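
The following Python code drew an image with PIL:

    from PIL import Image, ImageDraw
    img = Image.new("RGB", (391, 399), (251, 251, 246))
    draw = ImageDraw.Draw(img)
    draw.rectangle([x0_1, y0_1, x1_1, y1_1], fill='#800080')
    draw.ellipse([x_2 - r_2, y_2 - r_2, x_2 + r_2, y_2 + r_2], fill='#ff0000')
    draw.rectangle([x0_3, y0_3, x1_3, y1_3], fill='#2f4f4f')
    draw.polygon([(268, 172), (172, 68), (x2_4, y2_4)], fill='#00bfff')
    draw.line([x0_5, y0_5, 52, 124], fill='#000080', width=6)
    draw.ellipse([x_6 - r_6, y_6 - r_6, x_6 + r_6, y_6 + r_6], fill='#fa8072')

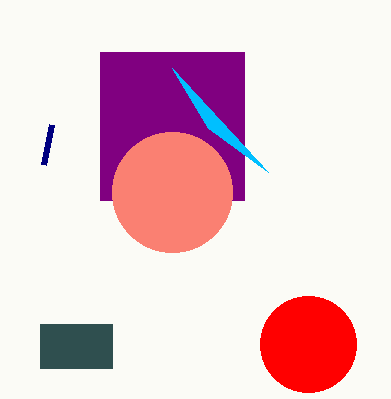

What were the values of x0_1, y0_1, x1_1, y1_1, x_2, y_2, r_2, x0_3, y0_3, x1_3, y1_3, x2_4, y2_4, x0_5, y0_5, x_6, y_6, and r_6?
x0_1 = 100
y0_1 = 52
x1_1 = 244
y1_1 = 200
x_2 = 308
y_2 = 344
r_2 = 48
x0_3 = 40
y0_3 = 324
x1_3 = 112
y1_3 = 368
x2_4 = 208
y2_4 = 128
x0_5 = 44
y0_5 = 164
x_6 = 172
y_6 = 192
r_6 = 60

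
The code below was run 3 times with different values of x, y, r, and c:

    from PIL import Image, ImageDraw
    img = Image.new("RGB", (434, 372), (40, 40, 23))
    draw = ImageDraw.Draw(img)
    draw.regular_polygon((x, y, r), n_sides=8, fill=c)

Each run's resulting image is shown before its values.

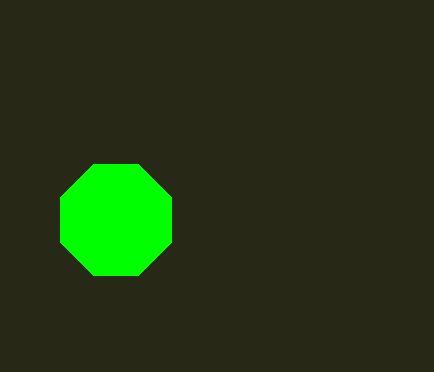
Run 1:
x = 116, y = 220, r = 60, c = 'lime'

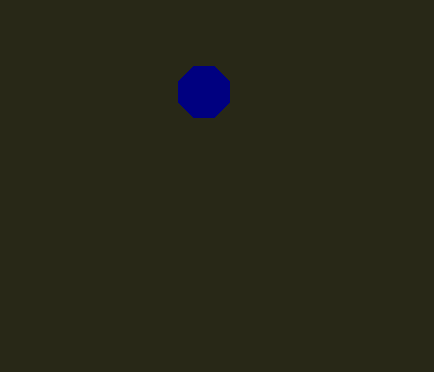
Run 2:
x = 204; y = 92; r = 28; c = 'navy'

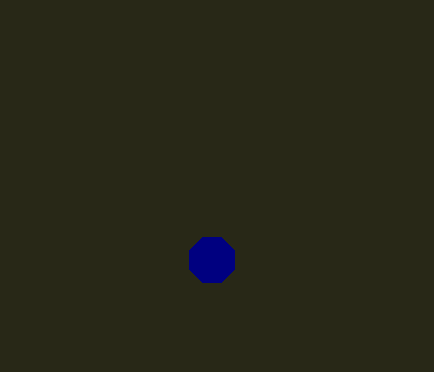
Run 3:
x = 212
y = 260
r = 24
c = 'navy'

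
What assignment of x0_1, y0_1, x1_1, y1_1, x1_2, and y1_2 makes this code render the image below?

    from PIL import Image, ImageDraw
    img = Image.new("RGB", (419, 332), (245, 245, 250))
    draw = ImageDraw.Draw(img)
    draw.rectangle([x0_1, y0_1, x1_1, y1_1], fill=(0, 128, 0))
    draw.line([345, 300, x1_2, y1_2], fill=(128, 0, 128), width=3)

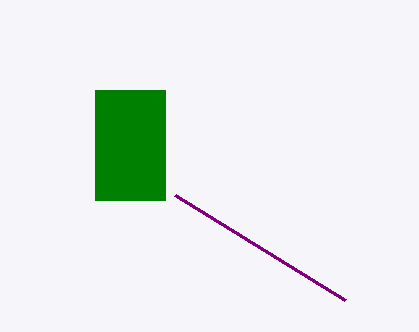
x0_1 = 95; y0_1 = 90; x1_1 = 165; y1_1 = 200; x1_2 = 175; y1_2 = 195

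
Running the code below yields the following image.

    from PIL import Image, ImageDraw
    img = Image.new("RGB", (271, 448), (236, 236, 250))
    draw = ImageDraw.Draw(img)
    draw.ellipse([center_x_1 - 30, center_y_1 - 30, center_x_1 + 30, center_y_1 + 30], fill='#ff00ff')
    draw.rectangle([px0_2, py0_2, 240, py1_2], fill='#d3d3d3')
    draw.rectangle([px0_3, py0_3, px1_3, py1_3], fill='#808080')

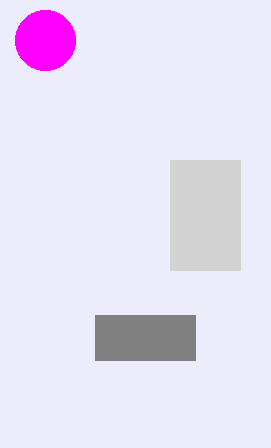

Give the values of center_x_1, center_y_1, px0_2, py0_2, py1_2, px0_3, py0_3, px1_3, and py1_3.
center_x_1 = 45; center_y_1 = 40; px0_2 = 170; py0_2 = 160; py1_2 = 270; px0_3 = 95; py0_3 = 315; px1_3 = 195; py1_3 = 360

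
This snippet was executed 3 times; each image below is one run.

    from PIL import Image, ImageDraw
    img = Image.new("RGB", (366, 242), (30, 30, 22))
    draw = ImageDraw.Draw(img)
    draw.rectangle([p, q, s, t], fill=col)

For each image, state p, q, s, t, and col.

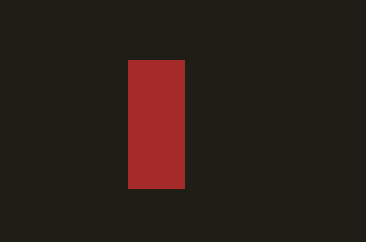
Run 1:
p = 128, q = 60, s = 184, t = 188, col = 'brown'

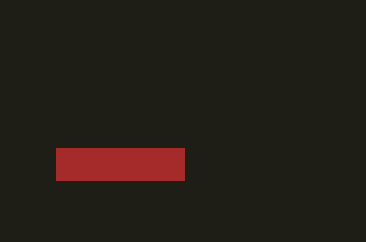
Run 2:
p = 56, q = 148, s = 184, t = 180, col = 'brown'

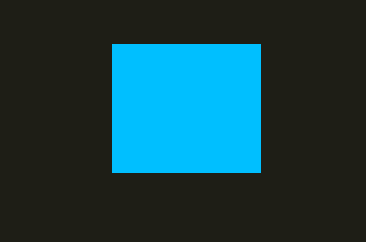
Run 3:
p = 112; q = 44; s = 260; t = 172; col = 'deepskyblue'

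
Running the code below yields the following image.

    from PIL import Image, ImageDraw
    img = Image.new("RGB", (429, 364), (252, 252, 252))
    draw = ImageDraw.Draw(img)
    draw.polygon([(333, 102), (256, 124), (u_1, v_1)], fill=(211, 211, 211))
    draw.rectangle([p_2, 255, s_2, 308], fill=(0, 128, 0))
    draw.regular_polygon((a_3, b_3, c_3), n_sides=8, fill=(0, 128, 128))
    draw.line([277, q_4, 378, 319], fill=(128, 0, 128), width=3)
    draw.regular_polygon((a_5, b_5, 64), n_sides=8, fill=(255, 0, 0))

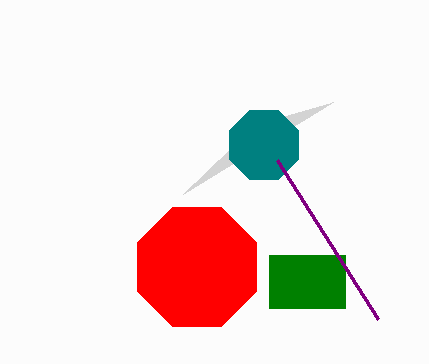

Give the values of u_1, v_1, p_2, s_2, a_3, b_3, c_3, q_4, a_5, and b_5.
u_1 = 183; v_1 = 194; p_2 = 269; s_2 = 345; a_3 = 264; b_3 = 145; c_3 = 37; q_4 = 160; a_5 = 197; b_5 = 267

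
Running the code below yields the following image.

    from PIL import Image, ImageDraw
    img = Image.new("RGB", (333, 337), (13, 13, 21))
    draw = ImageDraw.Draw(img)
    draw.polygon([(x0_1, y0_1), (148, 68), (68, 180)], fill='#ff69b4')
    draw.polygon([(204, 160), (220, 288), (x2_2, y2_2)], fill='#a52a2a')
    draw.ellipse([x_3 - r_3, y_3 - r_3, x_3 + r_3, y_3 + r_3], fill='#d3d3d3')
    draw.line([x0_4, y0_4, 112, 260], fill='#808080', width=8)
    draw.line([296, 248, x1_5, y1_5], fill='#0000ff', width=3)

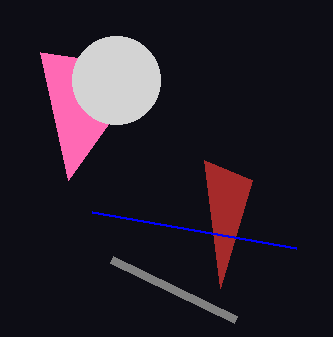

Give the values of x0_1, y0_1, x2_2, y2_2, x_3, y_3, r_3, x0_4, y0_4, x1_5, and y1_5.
x0_1 = 40, y0_1 = 52, x2_2 = 252, y2_2 = 180, x_3 = 116, y_3 = 80, r_3 = 44, x0_4 = 236, y0_4 = 320, x1_5 = 92, y1_5 = 212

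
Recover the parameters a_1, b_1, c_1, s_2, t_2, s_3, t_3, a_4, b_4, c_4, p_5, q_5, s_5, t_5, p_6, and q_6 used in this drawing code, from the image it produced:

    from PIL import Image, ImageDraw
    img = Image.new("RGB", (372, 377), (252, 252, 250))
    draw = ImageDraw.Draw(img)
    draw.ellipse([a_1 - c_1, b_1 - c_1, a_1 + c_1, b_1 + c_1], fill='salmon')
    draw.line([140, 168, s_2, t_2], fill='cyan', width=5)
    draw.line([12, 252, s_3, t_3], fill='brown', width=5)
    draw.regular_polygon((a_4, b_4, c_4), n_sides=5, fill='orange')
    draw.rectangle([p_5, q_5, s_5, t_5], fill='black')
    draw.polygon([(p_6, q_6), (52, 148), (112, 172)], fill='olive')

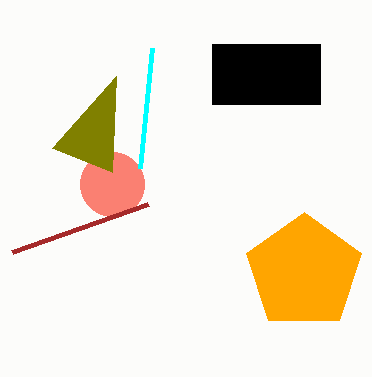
a_1 = 112
b_1 = 184
c_1 = 32
s_2 = 152
t_2 = 48
s_3 = 148
t_3 = 204
a_4 = 304
b_4 = 272
c_4 = 60
p_5 = 212
q_5 = 44
s_5 = 320
t_5 = 104
p_6 = 116
q_6 = 76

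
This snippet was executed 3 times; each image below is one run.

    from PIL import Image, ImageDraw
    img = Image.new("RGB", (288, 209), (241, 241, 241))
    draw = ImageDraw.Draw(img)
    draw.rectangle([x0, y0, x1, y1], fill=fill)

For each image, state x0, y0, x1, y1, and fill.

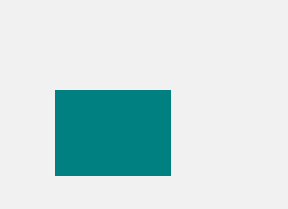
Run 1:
x0 = 55; y0 = 90; x1 = 170; y1 = 175; fill = 'teal'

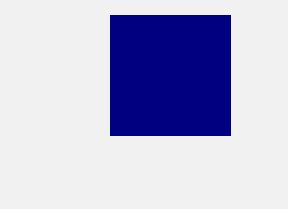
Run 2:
x0 = 110
y0 = 15
x1 = 230
y1 = 135
fill = 'navy'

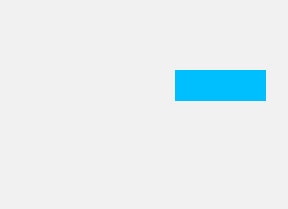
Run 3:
x0 = 175
y0 = 70
x1 = 265
y1 = 100
fill = 'deepskyblue'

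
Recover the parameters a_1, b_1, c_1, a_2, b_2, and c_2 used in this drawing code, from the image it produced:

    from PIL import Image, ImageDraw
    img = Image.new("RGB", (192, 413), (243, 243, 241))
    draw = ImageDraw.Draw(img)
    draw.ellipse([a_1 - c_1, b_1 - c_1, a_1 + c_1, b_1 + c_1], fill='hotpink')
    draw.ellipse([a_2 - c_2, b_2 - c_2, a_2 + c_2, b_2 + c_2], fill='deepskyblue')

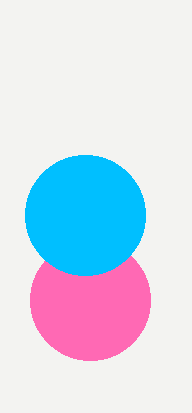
a_1 = 90, b_1 = 300, c_1 = 60, a_2 = 85, b_2 = 215, c_2 = 60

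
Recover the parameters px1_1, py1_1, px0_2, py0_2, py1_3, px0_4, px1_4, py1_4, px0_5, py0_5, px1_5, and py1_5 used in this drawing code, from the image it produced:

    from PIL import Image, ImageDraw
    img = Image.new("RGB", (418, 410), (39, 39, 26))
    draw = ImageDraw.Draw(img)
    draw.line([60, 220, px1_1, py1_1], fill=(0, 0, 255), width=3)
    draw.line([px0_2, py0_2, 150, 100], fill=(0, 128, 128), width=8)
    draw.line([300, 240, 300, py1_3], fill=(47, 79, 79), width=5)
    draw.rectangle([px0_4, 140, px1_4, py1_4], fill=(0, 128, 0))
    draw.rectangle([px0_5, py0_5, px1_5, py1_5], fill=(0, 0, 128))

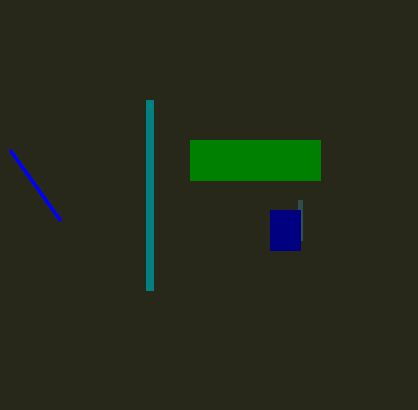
px1_1 = 10
py1_1 = 150
px0_2 = 150
py0_2 = 290
py1_3 = 200
px0_4 = 190
px1_4 = 320
py1_4 = 180
px0_5 = 270
py0_5 = 210
px1_5 = 300
py1_5 = 250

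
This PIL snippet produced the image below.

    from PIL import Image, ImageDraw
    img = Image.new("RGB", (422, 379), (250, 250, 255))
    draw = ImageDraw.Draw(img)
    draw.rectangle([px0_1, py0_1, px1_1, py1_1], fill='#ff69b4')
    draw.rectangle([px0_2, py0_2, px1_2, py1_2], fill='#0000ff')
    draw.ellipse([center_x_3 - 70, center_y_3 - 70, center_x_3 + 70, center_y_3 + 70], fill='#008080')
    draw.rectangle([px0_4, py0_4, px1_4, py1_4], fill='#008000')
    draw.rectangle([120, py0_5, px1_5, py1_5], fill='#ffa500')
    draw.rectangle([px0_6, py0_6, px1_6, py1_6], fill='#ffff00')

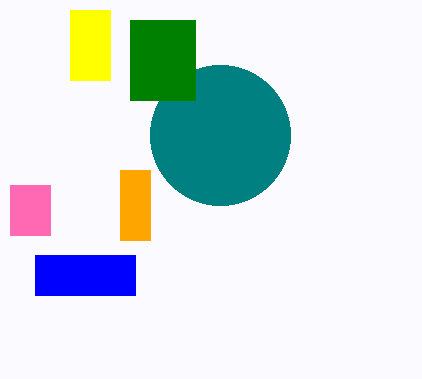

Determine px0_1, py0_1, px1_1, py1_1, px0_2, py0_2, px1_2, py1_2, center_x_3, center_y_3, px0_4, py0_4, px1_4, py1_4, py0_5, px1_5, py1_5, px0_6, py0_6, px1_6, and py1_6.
px0_1 = 10; py0_1 = 185; px1_1 = 50; py1_1 = 235; px0_2 = 35; py0_2 = 255; px1_2 = 135; py1_2 = 295; center_x_3 = 220; center_y_3 = 135; px0_4 = 130; py0_4 = 20; px1_4 = 195; py1_4 = 100; py0_5 = 170; px1_5 = 150; py1_5 = 240; px0_6 = 70; py0_6 = 10; px1_6 = 110; py1_6 = 80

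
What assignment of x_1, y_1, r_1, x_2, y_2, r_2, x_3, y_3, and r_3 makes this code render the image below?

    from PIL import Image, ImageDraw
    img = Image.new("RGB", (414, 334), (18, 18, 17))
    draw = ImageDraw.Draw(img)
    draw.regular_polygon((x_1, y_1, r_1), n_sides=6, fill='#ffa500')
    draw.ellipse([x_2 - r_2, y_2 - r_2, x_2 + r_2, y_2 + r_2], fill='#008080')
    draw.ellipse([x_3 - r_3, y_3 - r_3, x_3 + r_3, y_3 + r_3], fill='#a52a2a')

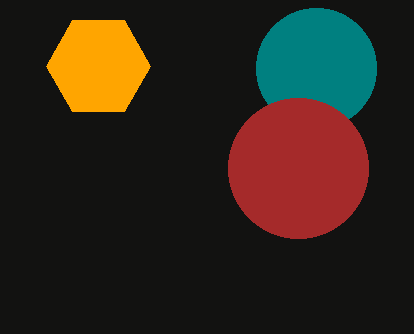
x_1 = 98
y_1 = 66
r_1 = 52
x_2 = 316
y_2 = 68
r_2 = 60
x_3 = 298
y_3 = 168
r_3 = 70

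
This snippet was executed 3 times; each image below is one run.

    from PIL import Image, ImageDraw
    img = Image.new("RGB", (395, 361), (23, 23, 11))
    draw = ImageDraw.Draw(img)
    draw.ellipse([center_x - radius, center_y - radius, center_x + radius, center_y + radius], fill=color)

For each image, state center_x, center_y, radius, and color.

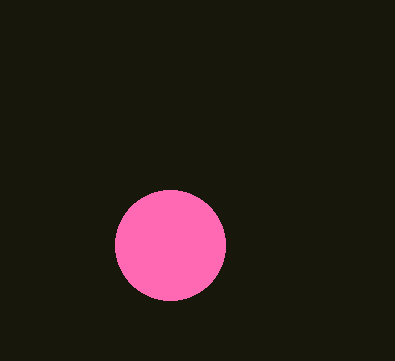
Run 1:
center_x = 170, center_y = 245, radius = 55, color = 'hotpink'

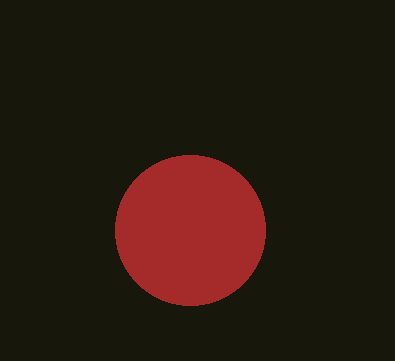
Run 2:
center_x = 190; center_y = 230; radius = 75; color = 'brown'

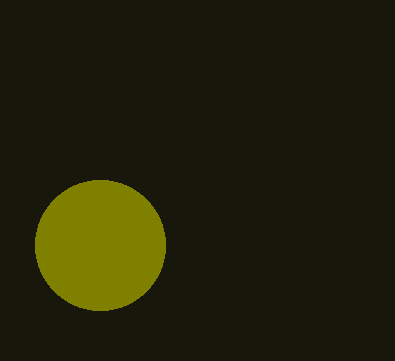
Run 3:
center_x = 100; center_y = 245; radius = 65; color = 'olive'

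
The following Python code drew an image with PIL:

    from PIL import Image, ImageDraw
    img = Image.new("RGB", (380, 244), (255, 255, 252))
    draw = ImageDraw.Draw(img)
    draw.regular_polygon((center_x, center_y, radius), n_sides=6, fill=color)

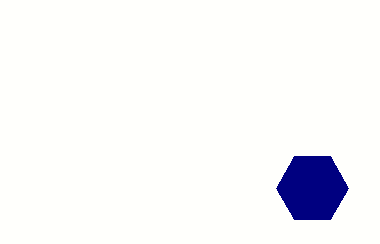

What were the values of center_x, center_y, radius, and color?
center_x = 312
center_y = 188
radius = 36
color = 'navy'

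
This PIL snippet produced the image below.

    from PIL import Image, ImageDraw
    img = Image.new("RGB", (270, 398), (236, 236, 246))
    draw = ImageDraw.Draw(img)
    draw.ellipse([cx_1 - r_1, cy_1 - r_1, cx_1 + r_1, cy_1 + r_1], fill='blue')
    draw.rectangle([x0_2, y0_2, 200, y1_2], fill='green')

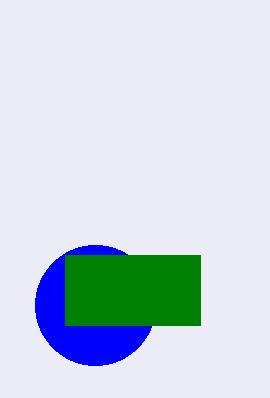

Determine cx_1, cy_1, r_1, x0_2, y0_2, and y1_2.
cx_1 = 95, cy_1 = 305, r_1 = 60, x0_2 = 65, y0_2 = 255, y1_2 = 325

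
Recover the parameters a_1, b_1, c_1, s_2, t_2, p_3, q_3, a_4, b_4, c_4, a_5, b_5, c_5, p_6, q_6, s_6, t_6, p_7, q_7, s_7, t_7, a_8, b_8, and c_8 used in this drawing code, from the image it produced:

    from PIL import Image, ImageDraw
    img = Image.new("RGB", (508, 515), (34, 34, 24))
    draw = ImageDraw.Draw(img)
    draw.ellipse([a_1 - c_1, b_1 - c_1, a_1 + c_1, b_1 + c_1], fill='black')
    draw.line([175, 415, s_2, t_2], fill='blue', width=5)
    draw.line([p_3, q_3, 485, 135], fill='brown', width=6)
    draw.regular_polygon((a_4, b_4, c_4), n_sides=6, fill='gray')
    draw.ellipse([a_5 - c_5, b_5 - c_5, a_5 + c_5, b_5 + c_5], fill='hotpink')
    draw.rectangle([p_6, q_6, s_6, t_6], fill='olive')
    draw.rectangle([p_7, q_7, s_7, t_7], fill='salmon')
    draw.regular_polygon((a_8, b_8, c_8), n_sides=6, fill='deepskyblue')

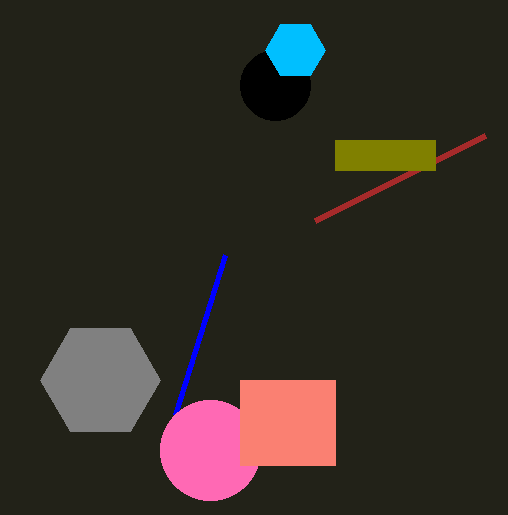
a_1 = 275; b_1 = 85; c_1 = 35; s_2 = 225; t_2 = 255; p_3 = 315; q_3 = 220; a_4 = 100; b_4 = 380; c_4 = 60; a_5 = 210; b_5 = 450; c_5 = 50; p_6 = 335; q_6 = 140; s_6 = 435; t_6 = 170; p_7 = 240; q_7 = 380; s_7 = 335; t_7 = 465; a_8 = 295; b_8 = 50; c_8 = 30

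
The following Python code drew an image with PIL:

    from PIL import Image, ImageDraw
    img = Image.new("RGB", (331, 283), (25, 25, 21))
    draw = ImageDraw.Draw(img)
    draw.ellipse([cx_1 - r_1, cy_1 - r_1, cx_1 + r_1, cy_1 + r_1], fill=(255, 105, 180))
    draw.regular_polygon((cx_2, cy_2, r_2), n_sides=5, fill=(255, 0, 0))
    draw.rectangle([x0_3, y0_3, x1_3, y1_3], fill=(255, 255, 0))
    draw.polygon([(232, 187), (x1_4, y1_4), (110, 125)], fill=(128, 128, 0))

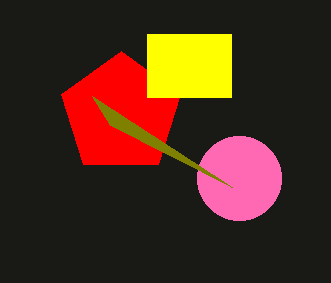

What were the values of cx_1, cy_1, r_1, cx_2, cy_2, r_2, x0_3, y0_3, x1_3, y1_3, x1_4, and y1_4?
cx_1 = 239
cy_1 = 178
r_1 = 42
cx_2 = 121
cy_2 = 114
r_2 = 63
x0_3 = 147
y0_3 = 34
x1_3 = 231
y1_3 = 97
x1_4 = 92
y1_4 = 96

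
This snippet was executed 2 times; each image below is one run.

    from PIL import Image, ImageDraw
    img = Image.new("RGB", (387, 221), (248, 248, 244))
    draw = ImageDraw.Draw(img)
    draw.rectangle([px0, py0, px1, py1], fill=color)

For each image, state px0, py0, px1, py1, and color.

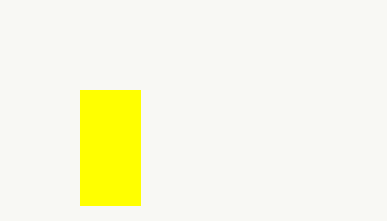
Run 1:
px0 = 80, py0 = 90, px1 = 140, py1 = 205, color = 'yellow'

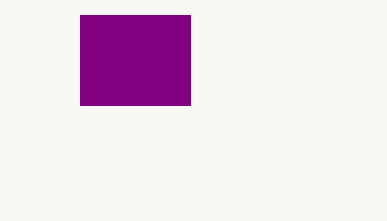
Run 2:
px0 = 80
py0 = 15
px1 = 190
py1 = 105
color = 'purple'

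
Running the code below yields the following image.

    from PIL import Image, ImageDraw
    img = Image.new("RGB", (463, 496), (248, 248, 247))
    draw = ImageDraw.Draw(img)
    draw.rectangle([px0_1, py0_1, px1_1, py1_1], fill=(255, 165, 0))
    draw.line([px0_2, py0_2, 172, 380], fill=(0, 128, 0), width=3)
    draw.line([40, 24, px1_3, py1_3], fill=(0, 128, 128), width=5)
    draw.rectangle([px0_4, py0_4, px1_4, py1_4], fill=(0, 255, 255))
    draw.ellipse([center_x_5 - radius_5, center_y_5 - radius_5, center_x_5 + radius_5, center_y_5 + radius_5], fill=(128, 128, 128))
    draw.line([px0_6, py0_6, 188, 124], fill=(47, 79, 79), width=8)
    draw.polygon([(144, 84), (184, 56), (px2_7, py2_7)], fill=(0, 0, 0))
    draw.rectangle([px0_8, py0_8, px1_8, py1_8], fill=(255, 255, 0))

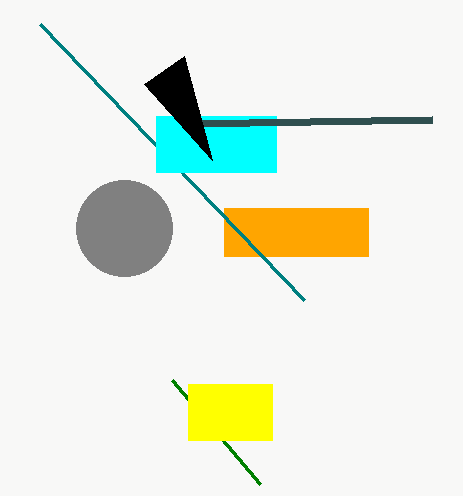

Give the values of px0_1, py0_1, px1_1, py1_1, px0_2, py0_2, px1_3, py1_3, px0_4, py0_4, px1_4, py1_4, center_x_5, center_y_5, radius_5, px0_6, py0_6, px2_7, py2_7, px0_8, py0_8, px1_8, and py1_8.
px0_1 = 224
py0_1 = 208
px1_1 = 368
py1_1 = 256
px0_2 = 260
py0_2 = 484
px1_3 = 304
py1_3 = 300
px0_4 = 156
py0_4 = 116
px1_4 = 276
py1_4 = 172
center_x_5 = 124
center_y_5 = 228
radius_5 = 48
px0_6 = 432
py0_6 = 120
px2_7 = 212
py2_7 = 160
px0_8 = 188
py0_8 = 384
px1_8 = 272
py1_8 = 440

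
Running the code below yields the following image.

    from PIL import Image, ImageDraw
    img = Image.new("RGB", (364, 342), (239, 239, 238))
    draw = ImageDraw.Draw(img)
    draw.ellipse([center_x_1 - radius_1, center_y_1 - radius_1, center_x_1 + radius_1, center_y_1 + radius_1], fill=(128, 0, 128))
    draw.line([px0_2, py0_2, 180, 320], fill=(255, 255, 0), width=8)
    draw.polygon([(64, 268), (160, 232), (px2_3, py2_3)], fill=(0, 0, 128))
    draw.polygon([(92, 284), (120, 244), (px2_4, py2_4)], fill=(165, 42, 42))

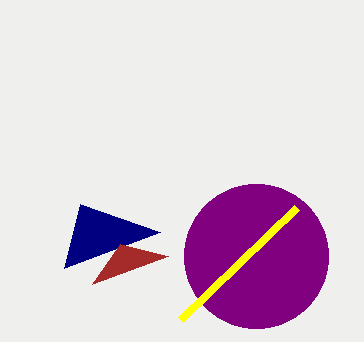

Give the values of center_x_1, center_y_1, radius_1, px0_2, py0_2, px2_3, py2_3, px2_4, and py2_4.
center_x_1 = 256, center_y_1 = 256, radius_1 = 72, px0_2 = 296, py0_2 = 208, px2_3 = 80, py2_3 = 204, px2_4 = 168, py2_4 = 256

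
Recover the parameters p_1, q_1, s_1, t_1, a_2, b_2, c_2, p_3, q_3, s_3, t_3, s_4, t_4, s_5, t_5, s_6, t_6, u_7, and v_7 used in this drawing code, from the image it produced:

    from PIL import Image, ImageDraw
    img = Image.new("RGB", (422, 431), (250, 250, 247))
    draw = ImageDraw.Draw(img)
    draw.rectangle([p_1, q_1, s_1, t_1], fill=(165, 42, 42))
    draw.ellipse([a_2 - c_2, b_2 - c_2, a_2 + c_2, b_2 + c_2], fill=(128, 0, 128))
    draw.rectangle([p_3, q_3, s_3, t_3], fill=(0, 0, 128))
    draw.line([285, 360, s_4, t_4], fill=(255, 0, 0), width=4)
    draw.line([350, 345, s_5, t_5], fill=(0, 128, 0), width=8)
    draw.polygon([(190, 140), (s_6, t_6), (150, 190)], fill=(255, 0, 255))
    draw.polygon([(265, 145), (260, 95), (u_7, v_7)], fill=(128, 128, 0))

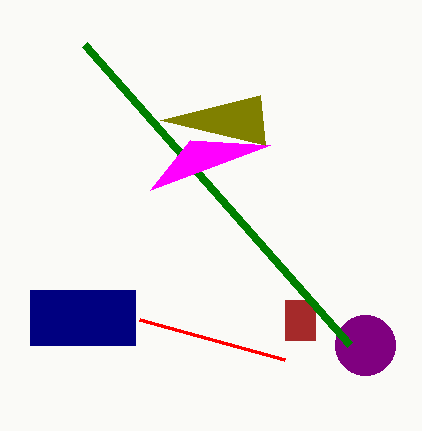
p_1 = 285, q_1 = 300, s_1 = 315, t_1 = 340, a_2 = 365, b_2 = 345, c_2 = 30, p_3 = 30, q_3 = 290, s_3 = 135, t_3 = 345, s_4 = 140, t_4 = 320, s_5 = 85, t_5 = 45, s_6 = 270, t_6 = 145, u_7 = 160, v_7 = 120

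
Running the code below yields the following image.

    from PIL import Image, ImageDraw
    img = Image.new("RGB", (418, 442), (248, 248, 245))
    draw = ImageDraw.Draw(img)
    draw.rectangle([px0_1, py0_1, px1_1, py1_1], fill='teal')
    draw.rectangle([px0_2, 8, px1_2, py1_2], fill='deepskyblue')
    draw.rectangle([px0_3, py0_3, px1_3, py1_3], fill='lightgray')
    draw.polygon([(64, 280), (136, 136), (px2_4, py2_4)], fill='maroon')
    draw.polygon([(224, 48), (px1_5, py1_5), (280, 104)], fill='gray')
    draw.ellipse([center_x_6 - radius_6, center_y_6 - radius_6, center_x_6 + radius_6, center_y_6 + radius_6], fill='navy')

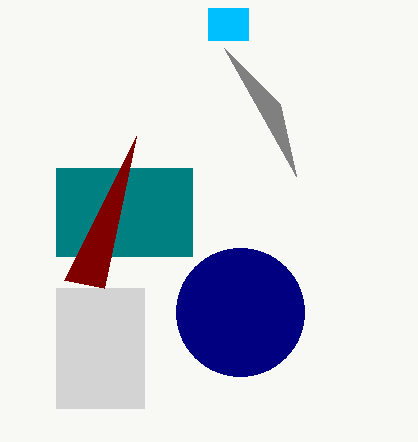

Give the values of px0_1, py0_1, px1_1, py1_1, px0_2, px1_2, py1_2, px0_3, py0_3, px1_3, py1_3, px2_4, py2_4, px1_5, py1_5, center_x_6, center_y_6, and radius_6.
px0_1 = 56, py0_1 = 168, px1_1 = 192, py1_1 = 256, px0_2 = 208, px1_2 = 248, py1_2 = 40, px0_3 = 56, py0_3 = 288, px1_3 = 144, py1_3 = 408, px2_4 = 104, py2_4 = 288, px1_5 = 296, py1_5 = 176, center_x_6 = 240, center_y_6 = 312, radius_6 = 64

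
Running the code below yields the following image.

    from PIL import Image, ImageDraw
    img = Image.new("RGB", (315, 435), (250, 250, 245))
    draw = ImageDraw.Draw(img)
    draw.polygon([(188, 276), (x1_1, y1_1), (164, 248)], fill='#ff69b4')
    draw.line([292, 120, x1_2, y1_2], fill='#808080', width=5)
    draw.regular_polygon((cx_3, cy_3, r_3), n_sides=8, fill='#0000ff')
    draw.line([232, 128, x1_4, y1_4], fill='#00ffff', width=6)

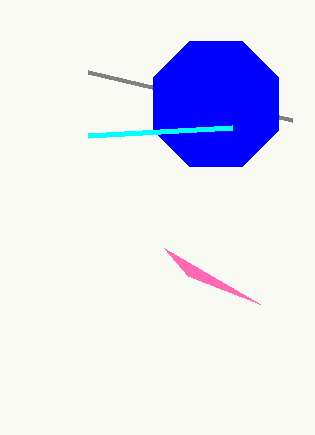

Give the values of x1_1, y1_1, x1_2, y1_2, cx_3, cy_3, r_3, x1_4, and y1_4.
x1_1 = 260
y1_1 = 304
x1_2 = 88
y1_2 = 72
cx_3 = 216
cy_3 = 104
r_3 = 68
x1_4 = 88
y1_4 = 136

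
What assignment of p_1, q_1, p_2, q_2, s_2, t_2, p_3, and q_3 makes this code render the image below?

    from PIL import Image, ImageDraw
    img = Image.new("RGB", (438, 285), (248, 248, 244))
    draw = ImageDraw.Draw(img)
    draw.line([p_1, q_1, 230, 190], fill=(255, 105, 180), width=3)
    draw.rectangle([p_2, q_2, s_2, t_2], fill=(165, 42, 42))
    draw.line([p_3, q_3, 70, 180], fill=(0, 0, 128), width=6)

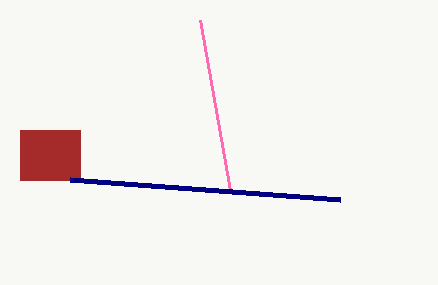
p_1 = 200
q_1 = 20
p_2 = 20
q_2 = 130
s_2 = 80
t_2 = 180
p_3 = 340
q_3 = 200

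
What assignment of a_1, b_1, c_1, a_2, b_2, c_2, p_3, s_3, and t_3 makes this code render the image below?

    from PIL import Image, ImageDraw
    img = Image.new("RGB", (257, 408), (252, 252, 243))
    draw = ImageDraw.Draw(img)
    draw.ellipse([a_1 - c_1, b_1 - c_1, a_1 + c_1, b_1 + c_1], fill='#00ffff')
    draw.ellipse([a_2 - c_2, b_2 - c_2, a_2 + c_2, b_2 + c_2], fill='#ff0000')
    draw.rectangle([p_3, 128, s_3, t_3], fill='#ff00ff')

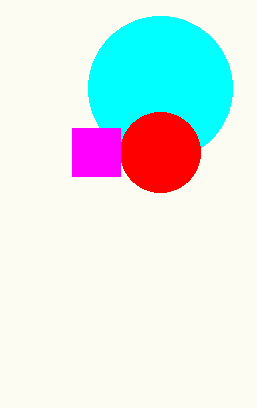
a_1 = 160; b_1 = 88; c_1 = 72; a_2 = 160; b_2 = 152; c_2 = 40; p_3 = 72; s_3 = 120; t_3 = 176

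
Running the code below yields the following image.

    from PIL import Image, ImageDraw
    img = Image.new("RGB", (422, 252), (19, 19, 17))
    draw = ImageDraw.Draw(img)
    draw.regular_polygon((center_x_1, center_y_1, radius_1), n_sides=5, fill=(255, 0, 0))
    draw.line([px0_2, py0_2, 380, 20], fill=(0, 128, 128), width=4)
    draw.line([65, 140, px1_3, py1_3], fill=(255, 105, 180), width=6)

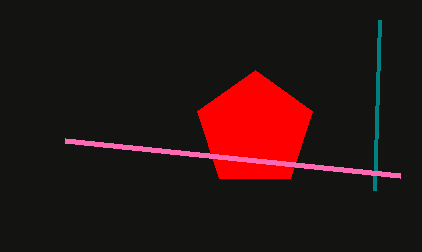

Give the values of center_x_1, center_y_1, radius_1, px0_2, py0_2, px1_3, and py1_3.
center_x_1 = 255, center_y_1 = 130, radius_1 = 60, px0_2 = 375, py0_2 = 190, px1_3 = 400, py1_3 = 175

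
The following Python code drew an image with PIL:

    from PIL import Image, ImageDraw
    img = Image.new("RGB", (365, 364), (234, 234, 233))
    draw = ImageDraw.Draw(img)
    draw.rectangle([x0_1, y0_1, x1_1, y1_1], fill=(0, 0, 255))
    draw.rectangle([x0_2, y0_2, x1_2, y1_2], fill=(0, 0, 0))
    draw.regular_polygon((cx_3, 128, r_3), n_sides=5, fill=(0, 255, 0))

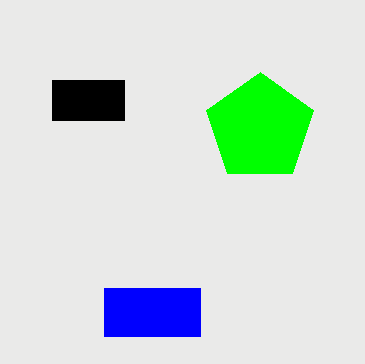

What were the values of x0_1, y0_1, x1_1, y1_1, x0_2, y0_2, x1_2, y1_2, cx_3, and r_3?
x0_1 = 104
y0_1 = 288
x1_1 = 200
y1_1 = 336
x0_2 = 52
y0_2 = 80
x1_2 = 124
y1_2 = 120
cx_3 = 260
r_3 = 56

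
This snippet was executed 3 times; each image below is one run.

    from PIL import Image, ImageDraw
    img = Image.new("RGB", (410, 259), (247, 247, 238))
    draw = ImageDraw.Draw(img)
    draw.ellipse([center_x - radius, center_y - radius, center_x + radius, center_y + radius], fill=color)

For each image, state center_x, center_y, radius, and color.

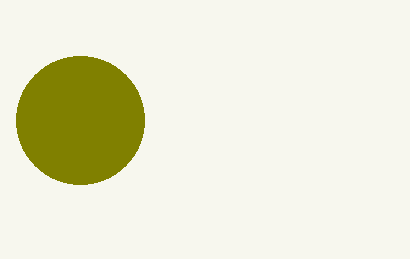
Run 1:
center_x = 80; center_y = 120; radius = 64; color = 'olive'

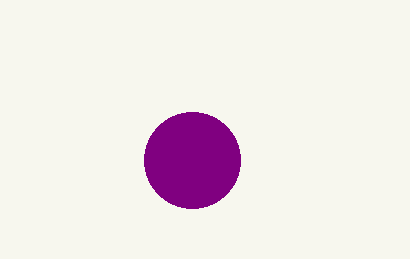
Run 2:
center_x = 192
center_y = 160
radius = 48
color = 'purple'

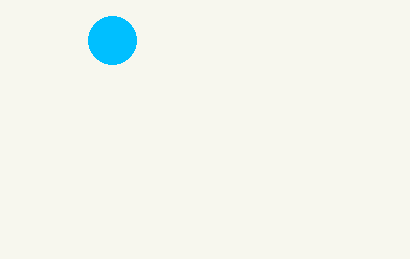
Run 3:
center_x = 112; center_y = 40; radius = 24; color = 'deepskyblue'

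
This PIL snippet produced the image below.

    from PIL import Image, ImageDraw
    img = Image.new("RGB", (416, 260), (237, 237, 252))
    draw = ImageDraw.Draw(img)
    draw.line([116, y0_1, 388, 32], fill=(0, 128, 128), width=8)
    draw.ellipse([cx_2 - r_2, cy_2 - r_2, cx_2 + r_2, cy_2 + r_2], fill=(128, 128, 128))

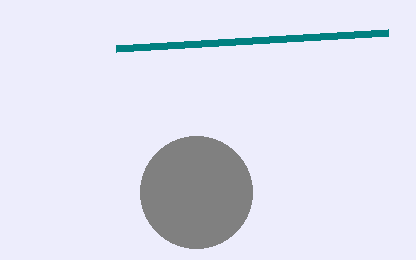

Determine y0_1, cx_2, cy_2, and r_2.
y0_1 = 48; cx_2 = 196; cy_2 = 192; r_2 = 56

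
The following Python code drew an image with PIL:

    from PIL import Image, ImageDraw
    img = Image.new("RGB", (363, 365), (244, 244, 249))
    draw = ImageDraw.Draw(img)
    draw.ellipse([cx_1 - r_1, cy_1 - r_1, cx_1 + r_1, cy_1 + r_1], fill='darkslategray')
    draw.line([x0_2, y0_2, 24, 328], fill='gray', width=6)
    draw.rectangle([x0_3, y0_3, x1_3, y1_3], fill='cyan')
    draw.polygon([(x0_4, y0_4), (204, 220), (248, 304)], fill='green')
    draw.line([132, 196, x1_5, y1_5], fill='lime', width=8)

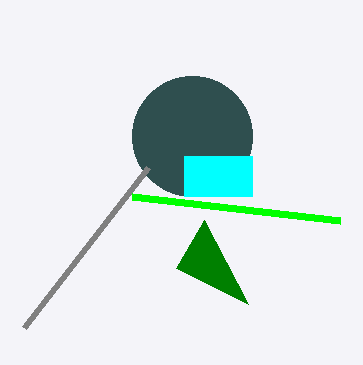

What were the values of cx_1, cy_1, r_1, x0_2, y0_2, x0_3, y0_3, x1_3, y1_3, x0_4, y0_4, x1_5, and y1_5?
cx_1 = 192; cy_1 = 136; r_1 = 60; x0_2 = 148; y0_2 = 168; x0_3 = 184; y0_3 = 156; x1_3 = 252; y1_3 = 196; x0_4 = 176; y0_4 = 268; x1_5 = 340; y1_5 = 220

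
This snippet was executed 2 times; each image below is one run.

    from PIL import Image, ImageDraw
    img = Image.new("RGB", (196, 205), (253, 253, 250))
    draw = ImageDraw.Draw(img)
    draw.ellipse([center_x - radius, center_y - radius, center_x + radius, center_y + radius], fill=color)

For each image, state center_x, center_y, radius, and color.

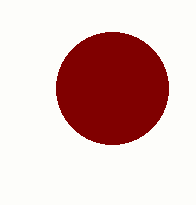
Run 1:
center_x = 112; center_y = 88; radius = 56; color = 'maroon'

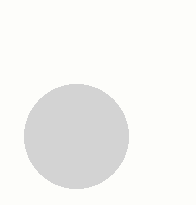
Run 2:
center_x = 76; center_y = 136; radius = 52; color = 'lightgray'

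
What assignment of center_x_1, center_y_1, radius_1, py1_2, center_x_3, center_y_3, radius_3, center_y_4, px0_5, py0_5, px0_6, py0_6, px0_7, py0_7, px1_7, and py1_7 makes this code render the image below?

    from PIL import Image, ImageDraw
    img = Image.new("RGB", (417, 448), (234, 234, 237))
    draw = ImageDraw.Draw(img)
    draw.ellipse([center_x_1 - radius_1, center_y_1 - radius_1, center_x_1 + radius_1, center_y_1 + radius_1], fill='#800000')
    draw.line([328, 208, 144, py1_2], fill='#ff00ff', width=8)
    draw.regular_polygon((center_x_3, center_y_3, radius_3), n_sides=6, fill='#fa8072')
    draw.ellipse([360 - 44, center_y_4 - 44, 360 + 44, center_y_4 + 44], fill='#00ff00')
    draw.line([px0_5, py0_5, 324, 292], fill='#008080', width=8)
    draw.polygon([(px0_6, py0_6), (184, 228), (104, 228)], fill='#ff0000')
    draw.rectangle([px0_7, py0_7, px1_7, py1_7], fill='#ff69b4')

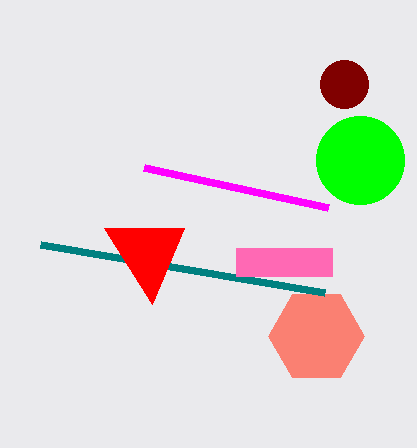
center_x_1 = 344, center_y_1 = 84, radius_1 = 24, py1_2 = 168, center_x_3 = 316, center_y_3 = 336, radius_3 = 48, center_y_4 = 160, px0_5 = 40, py0_5 = 244, px0_6 = 152, py0_6 = 304, px0_7 = 236, py0_7 = 248, px1_7 = 332, py1_7 = 276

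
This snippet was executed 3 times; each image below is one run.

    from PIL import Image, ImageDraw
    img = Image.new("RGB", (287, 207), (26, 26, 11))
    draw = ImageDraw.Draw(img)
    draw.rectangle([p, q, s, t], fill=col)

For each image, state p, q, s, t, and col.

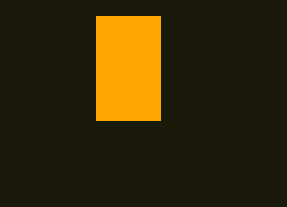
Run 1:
p = 96, q = 16, s = 160, t = 120, col = 'orange'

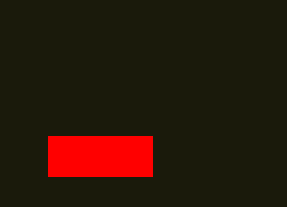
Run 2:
p = 48, q = 136, s = 152, t = 176, col = 'red'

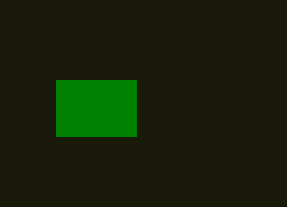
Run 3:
p = 56; q = 80; s = 136; t = 136; col = 'green'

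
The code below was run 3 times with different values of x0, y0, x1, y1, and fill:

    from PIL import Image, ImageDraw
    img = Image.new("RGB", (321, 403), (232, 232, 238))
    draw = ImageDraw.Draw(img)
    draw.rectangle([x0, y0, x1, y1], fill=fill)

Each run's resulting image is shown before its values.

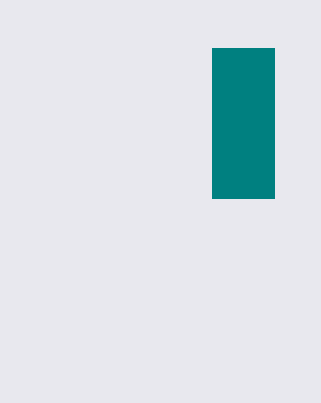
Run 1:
x0 = 212
y0 = 48
x1 = 274
y1 = 198
fill = 'teal'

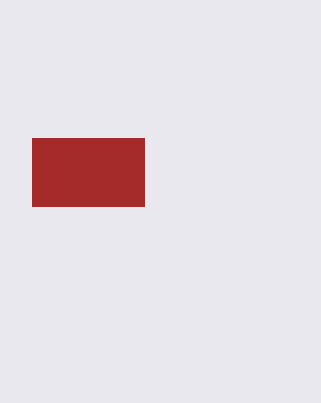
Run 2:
x0 = 32; y0 = 138; x1 = 144; y1 = 206; fill = 'brown'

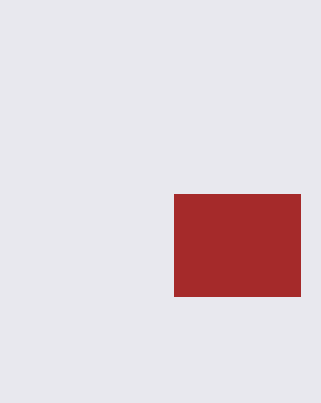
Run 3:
x0 = 174, y0 = 194, x1 = 300, y1 = 296, fill = 'brown'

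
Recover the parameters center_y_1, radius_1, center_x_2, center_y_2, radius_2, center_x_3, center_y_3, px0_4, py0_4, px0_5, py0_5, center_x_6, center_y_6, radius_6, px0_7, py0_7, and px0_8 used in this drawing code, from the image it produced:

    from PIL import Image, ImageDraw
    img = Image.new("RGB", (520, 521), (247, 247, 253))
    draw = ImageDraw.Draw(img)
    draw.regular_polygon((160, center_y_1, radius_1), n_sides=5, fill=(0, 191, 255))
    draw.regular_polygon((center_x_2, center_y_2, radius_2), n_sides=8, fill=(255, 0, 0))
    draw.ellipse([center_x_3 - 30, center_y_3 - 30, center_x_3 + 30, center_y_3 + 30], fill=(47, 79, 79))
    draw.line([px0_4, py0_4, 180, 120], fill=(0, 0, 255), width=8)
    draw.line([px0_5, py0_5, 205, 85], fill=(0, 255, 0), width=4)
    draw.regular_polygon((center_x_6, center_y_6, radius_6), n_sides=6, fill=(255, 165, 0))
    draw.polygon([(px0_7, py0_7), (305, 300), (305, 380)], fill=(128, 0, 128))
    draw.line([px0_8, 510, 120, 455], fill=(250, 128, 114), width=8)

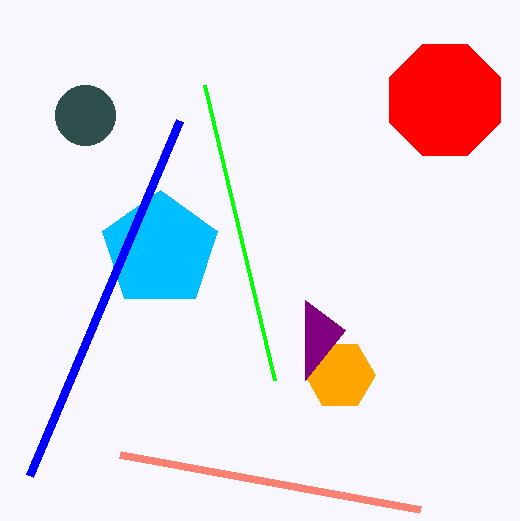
center_y_1 = 250
radius_1 = 60
center_x_2 = 445
center_y_2 = 100
radius_2 = 60
center_x_3 = 85
center_y_3 = 115
px0_4 = 30
py0_4 = 475
px0_5 = 275
py0_5 = 380
center_x_6 = 340
center_y_6 = 375
radius_6 = 35
px0_7 = 345
py0_7 = 330
px0_8 = 420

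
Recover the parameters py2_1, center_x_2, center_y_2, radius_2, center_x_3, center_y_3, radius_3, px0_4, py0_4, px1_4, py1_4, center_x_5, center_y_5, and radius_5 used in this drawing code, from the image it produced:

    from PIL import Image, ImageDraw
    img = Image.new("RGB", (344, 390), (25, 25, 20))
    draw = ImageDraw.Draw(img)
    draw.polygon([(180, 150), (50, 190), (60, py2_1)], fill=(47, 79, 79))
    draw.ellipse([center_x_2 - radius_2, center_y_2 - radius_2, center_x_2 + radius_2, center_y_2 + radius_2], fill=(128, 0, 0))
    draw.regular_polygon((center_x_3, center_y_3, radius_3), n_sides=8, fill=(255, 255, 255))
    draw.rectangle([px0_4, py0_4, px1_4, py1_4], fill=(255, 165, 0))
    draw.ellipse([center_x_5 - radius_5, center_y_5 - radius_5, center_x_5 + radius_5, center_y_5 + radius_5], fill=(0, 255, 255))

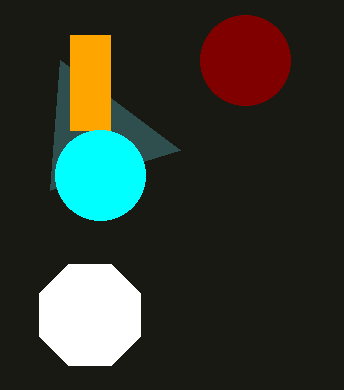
py2_1 = 60
center_x_2 = 245
center_y_2 = 60
radius_2 = 45
center_x_3 = 90
center_y_3 = 315
radius_3 = 55
px0_4 = 70
py0_4 = 35
px1_4 = 110
py1_4 = 130
center_x_5 = 100
center_y_5 = 175
radius_5 = 45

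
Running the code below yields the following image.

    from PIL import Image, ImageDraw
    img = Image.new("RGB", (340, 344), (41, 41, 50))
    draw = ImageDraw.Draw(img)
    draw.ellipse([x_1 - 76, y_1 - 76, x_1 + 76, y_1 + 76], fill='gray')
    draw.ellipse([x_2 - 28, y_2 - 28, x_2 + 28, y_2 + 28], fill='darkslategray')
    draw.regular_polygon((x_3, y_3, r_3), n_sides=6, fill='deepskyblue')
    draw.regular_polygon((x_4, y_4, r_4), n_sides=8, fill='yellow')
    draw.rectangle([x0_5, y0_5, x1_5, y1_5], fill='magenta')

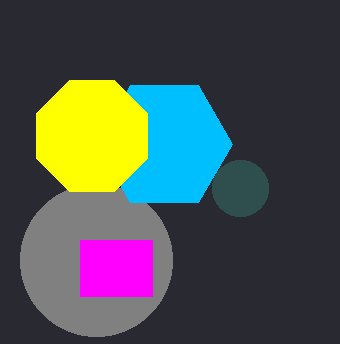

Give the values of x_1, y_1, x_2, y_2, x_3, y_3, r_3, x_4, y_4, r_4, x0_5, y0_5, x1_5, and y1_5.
x_1 = 96, y_1 = 260, x_2 = 240, y_2 = 188, x_3 = 164, y_3 = 144, r_3 = 68, x_4 = 92, y_4 = 136, r_4 = 60, x0_5 = 80, y0_5 = 240, x1_5 = 152, y1_5 = 296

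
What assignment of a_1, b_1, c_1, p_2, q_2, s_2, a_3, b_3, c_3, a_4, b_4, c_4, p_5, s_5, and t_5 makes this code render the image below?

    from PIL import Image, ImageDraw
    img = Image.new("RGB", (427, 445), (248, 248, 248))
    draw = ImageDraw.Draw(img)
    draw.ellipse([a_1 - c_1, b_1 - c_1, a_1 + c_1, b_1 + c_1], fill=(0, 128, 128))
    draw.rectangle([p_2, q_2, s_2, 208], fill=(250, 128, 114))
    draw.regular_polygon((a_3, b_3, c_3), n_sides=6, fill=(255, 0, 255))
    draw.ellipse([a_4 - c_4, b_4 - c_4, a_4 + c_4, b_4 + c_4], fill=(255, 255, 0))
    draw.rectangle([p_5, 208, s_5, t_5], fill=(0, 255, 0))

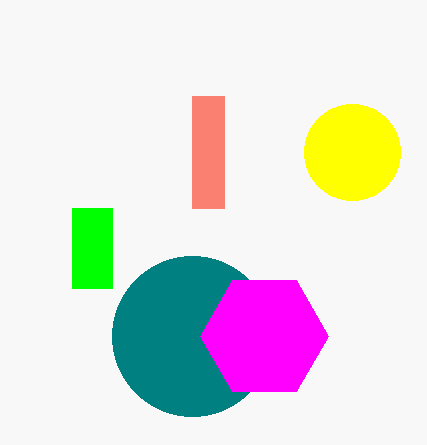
a_1 = 192
b_1 = 336
c_1 = 80
p_2 = 192
q_2 = 96
s_2 = 224
a_3 = 264
b_3 = 336
c_3 = 64
a_4 = 352
b_4 = 152
c_4 = 48
p_5 = 72
s_5 = 112
t_5 = 288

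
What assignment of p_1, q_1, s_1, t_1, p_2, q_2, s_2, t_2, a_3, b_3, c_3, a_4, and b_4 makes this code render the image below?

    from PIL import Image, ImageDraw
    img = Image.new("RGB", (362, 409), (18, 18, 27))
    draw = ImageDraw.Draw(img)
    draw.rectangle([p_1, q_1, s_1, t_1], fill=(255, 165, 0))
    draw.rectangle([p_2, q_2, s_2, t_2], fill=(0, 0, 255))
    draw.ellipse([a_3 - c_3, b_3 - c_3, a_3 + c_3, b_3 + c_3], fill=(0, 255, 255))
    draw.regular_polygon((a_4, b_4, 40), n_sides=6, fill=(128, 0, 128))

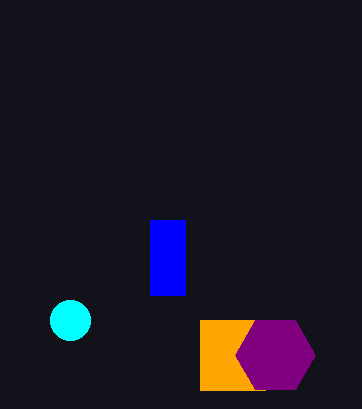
p_1 = 200, q_1 = 320, s_1 = 265, t_1 = 390, p_2 = 150, q_2 = 220, s_2 = 185, t_2 = 295, a_3 = 70, b_3 = 320, c_3 = 20, a_4 = 275, b_4 = 355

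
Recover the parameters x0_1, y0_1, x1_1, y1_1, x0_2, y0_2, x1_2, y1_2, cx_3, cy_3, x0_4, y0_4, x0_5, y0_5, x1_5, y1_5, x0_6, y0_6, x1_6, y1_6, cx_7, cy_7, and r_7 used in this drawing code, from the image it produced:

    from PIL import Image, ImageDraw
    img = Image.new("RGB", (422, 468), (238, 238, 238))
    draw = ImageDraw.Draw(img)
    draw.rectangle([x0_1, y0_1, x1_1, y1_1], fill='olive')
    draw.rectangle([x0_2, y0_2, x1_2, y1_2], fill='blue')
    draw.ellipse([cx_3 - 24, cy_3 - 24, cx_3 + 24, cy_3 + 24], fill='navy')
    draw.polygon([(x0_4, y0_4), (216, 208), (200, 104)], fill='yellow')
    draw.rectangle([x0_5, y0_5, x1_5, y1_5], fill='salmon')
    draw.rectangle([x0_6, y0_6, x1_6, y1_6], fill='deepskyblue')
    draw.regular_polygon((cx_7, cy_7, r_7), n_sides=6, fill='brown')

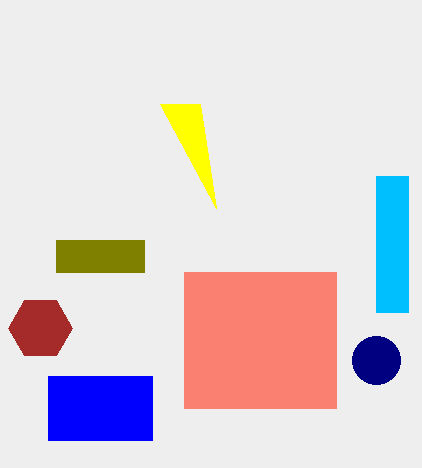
x0_1 = 56
y0_1 = 240
x1_1 = 144
y1_1 = 272
x0_2 = 48
y0_2 = 376
x1_2 = 152
y1_2 = 440
cx_3 = 376
cy_3 = 360
x0_4 = 160
y0_4 = 104
x0_5 = 184
y0_5 = 272
x1_5 = 336
y1_5 = 408
x0_6 = 376
y0_6 = 176
x1_6 = 408
y1_6 = 312
cx_7 = 40
cy_7 = 328
r_7 = 32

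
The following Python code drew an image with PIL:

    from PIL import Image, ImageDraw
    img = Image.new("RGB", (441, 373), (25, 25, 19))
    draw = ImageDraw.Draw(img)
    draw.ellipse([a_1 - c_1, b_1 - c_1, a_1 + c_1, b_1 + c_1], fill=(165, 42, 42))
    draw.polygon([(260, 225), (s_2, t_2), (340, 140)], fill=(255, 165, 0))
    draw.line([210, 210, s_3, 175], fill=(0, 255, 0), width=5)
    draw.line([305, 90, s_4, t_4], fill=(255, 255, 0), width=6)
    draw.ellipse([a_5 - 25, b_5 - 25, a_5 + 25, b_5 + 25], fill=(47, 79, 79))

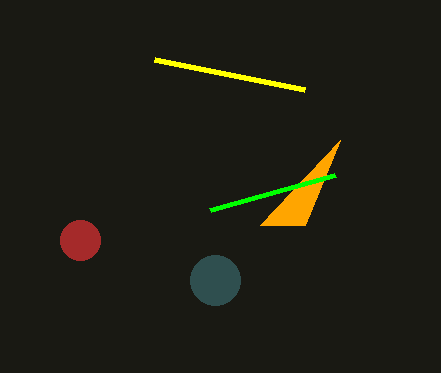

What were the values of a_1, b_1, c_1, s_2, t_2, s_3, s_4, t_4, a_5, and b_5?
a_1 = 80; b_1 = 240; c_1 = 20; s_2 = 305; t_2 = 225; s_3 = 335; s_4 = 155; t_4 = 60; a_5 = 215; b_5 = 280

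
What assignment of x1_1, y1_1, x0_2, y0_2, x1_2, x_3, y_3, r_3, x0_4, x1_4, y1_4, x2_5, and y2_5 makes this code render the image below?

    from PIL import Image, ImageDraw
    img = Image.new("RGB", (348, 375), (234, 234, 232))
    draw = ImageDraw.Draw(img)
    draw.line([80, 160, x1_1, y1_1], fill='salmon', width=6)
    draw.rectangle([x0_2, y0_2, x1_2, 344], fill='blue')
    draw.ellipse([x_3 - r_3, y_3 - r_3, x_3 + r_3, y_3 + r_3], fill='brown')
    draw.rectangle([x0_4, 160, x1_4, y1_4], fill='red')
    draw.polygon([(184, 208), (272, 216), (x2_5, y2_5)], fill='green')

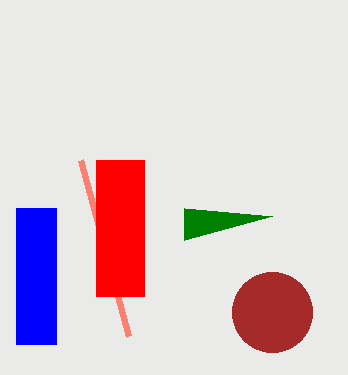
x1_1 = 128, y1_1 = 336, x0_2 = 16, y0_2 = 208, x1_2 = 56, x_3 = 272, y_3 = 312, r_3 = 40, x0_4 = 96, x1_4 = 144, y1_4 = 296, x2_5 = 184, y2_5 = 240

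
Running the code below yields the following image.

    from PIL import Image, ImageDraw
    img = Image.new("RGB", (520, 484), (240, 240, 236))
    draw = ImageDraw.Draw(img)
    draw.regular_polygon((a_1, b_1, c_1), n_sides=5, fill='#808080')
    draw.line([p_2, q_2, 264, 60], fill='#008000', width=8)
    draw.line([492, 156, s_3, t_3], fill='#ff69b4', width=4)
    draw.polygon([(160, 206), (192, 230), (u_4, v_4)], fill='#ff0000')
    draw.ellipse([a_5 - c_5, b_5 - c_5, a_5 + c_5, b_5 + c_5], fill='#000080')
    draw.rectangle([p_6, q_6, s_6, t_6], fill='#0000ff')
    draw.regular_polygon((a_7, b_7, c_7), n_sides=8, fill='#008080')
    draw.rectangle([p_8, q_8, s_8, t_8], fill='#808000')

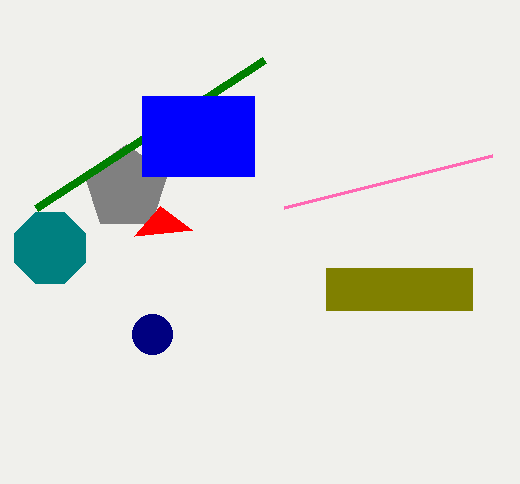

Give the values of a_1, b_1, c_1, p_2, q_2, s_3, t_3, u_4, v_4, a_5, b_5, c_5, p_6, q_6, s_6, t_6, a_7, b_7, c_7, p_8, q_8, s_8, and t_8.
a_1 = 126
b_1 = 188
c_1 = 44
p_2 = 36
q_2 = 208
s_3 = 284
t_3 = 208
u_4 = 134
v_4 = 236
a_5 = 152
b_5 = 334
c_5 = 20
p_6 = 142
q_6 = 96
s_6 = 254
t_6 = 176
a_7 = 50
b_7 = 248
c_7 = 38
p_8 = 326
q_8 = 268
s_8 = 472
t_8 = 310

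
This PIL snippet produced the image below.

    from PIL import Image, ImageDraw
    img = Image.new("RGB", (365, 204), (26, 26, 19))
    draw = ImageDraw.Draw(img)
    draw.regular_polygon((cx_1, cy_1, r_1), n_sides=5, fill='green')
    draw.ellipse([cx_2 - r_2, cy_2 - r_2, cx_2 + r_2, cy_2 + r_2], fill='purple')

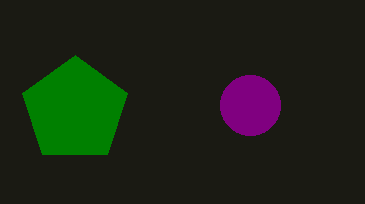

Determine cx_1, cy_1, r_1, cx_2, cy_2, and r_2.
cx_1 = 75; cy_1 = 110; r_1 = 55; cx_2 = 250; cy_2 = 105; r_2 = 30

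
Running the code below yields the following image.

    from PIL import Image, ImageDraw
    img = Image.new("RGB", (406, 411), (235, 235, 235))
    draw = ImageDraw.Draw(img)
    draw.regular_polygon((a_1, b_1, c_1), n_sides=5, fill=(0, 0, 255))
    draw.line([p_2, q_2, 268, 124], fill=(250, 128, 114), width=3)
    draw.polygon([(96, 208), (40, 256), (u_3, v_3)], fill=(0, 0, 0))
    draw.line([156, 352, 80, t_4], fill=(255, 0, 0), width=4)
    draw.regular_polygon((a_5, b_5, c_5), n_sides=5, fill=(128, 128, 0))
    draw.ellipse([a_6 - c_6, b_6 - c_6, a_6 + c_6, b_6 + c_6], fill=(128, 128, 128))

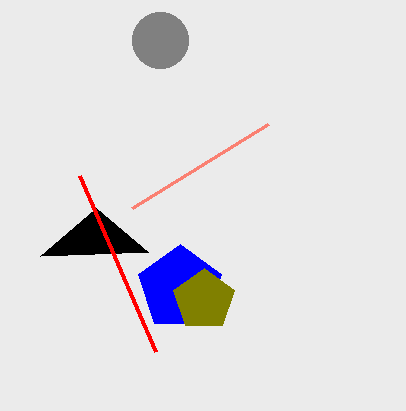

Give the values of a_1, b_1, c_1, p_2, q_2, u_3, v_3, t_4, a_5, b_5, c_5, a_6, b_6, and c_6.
a_1 = 180; b_1 = 288; c_1 = 44; p_2 = 132; q_2 = 208; u_3 = 148; v_3 = 252; t_4 = 176; a_5 = 204; b_5 = 300; c_5 = 32; a_6 = 160; b_6 = 40; c_6 = 28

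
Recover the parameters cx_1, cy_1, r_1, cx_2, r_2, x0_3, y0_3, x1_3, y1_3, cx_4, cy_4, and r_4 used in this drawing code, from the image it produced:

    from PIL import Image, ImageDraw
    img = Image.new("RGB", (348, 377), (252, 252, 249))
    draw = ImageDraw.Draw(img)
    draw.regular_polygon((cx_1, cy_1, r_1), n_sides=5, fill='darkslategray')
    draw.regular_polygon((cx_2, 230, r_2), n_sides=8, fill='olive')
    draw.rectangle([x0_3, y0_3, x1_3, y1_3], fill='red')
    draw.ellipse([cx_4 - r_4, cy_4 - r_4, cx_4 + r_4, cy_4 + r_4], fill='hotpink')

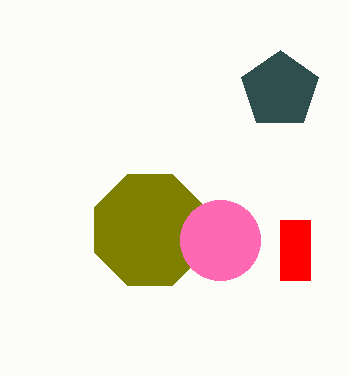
cx_1 = 280; cy_1 = 90; r_1 = 40; cx_2 = 150; r_2 = 60; x0_3 = 280; y0_3 = 220; x1_3 = 310; y1_3 = 280; cx_4 = 220; cy_4 = 240; r_4 = 40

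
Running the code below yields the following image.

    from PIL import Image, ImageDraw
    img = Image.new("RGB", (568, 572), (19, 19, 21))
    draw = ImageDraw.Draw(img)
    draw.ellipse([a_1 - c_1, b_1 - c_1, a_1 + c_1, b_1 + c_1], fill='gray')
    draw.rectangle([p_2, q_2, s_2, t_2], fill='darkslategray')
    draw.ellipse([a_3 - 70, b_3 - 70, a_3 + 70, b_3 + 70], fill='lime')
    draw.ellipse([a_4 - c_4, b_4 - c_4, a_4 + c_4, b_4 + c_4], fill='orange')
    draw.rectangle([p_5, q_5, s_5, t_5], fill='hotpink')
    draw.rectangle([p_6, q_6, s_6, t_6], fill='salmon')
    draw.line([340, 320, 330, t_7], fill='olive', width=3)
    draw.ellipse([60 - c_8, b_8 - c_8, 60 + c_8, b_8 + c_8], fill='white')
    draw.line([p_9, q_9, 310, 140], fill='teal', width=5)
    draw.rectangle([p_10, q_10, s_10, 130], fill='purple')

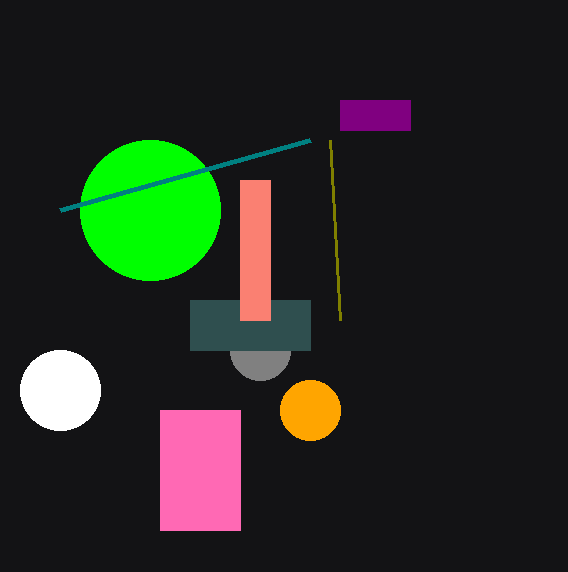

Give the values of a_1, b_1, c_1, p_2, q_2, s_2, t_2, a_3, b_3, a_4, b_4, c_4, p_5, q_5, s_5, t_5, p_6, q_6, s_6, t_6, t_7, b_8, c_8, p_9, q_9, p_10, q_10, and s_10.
a_1 = 260
b_1 = 350
c_1 = 30
p_2 = 190
q_2 = 300
s_2 = 310
t_2 = 350
a_3 = 150
b_3 = 210
a_4 = 310
b_4 = 410
c_4 = 30
p_5 = 160
q_5 = 410
s_5 = 240
t_5 = 530
p_6 = 240
q_6 = 180
s_6 = 270
t_6 = 320
t_7 = 140
b_8 = 390
c_8 = 40
p_9 = 60
q_9 = 210
p_10 = 340
q_10 = 100
s_10 = 410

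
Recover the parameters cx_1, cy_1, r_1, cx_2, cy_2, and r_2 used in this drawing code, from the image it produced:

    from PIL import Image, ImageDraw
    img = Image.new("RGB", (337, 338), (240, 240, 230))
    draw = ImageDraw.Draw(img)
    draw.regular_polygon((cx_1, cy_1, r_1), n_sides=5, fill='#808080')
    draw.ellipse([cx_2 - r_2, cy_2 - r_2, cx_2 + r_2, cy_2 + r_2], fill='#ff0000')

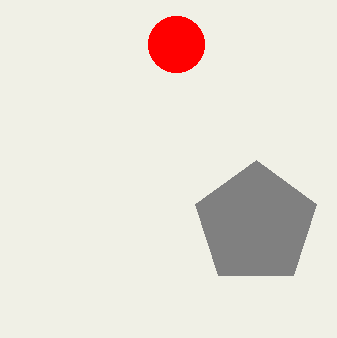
cx_1 = 256, cy_1 = 224, r_1 = 64, cx_2 = 176, cy_2 = 44, r_2 = 28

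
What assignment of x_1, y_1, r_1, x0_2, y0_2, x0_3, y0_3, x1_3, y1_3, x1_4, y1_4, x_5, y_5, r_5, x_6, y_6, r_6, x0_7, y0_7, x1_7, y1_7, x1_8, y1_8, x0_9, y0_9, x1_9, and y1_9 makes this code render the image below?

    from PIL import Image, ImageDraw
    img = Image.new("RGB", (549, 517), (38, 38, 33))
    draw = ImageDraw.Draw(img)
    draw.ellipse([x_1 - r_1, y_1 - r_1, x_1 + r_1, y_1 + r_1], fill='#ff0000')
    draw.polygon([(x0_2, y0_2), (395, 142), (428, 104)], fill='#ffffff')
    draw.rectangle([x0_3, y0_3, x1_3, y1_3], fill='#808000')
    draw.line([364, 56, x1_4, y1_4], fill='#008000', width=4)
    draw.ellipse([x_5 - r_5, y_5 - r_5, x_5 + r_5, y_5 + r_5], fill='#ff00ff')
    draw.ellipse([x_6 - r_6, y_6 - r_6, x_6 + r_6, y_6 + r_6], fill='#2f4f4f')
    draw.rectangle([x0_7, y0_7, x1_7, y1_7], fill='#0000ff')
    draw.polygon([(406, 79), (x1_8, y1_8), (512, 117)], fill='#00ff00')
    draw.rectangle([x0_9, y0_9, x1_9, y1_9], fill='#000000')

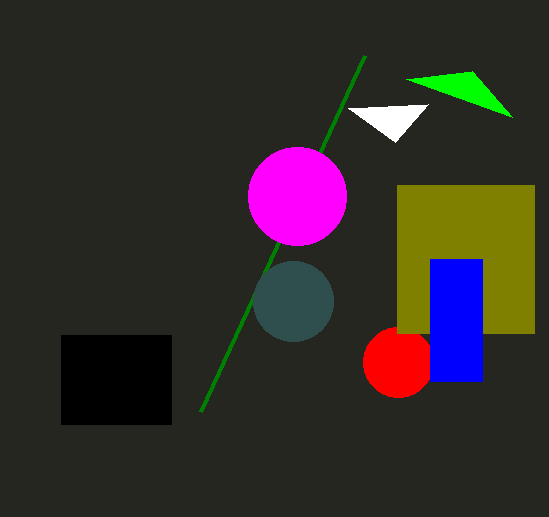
x_1 = 398, y_1 = 362, r_1 = 35, x0_2 = 348, y0_2 = 108, x0_3 = 397, y0_3 = 185, x1_3 = 534, y1_3 = 333, x1_4 = 200, y1_4 = 412, x_5 = 297, y_5 = 196, r_5 = 49, x_6 = 293, y_6 = 301, r_6 = 40, x0_7 = 430, y0_7 = 259, x1_7 = 482, y1_7 = 381, x1_8 = 472, y1_8 = 71, x0_9 = 61, y0_9 = 335, x1_9 = 171, y1_9 = 424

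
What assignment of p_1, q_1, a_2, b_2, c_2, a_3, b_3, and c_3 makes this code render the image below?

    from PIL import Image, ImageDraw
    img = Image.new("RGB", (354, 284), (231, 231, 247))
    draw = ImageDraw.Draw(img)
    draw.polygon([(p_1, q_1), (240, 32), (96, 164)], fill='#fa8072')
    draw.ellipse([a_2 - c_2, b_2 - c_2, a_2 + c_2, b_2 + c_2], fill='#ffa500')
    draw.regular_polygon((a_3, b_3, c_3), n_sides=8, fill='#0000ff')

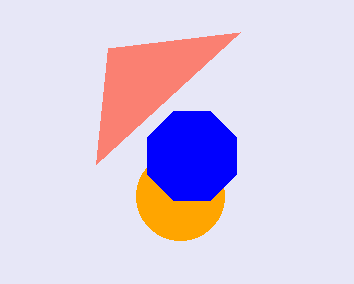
p_1 = 108, q_1 = 48, a_2 = 180, b_2 = 196, c_2 = 44, a_3 = 192, b_3 = 156, c_3 = 48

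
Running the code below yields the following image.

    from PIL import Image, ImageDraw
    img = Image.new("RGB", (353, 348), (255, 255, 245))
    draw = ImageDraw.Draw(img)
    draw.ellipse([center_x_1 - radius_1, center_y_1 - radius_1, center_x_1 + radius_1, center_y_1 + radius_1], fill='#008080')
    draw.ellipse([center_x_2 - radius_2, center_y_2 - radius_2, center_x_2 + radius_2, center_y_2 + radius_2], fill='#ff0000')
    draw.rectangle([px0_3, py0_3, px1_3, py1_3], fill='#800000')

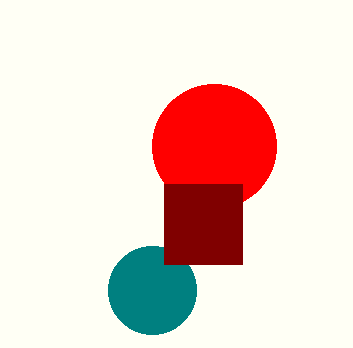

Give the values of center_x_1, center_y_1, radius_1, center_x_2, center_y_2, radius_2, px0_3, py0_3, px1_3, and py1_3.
center_x_1 = 152
center_y_1 = 290
radius_1 = 44
center_x_2 = 214
center_y_2 = 146
radius_2 = 62
px0_3 = 164
py0_3 = 184
px1_3 = 242
py1_3 = 264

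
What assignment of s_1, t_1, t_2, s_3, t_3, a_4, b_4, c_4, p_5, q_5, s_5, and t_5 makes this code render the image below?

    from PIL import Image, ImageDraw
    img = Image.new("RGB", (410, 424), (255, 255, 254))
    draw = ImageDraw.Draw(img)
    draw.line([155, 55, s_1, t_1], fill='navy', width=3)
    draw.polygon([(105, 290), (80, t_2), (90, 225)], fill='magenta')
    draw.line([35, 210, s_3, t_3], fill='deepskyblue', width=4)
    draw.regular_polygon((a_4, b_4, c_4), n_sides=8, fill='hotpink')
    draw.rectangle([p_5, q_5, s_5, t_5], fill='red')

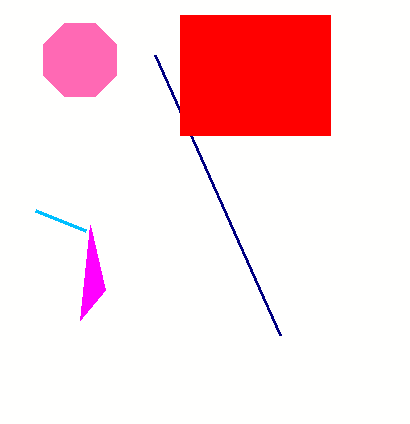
s_1 = 280; t_1 = 335; t_2 = 320; s_3 = 85; t_3 = 230; a_4 = 80; b_4 = 60; c_4 = 40; p_5 = 180; q_5 = 15; s_5 = 330; t_5 = 135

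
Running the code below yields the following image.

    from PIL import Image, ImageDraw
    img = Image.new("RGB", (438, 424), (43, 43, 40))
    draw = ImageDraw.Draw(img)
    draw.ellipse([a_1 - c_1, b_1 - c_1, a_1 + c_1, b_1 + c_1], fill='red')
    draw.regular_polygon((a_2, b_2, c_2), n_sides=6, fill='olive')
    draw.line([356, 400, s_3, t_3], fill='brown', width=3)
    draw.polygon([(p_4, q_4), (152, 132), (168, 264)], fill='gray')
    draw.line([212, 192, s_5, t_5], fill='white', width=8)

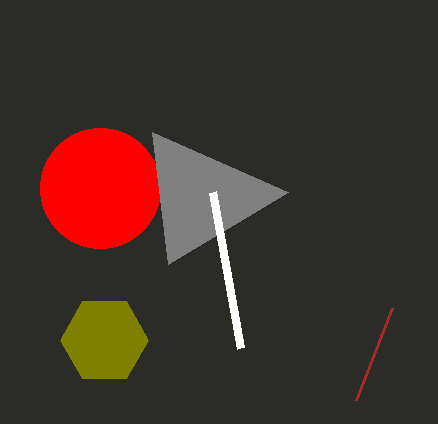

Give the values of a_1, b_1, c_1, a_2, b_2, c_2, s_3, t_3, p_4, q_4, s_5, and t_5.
a_1 = 100, b_1 = 188, c_1 = 60, a_2 = 104, b_2 = 340, c_2 = 44, s_3 = 392, t_3 = 308, p_4 = 288, q_4 = 192, s_5 = 240, t_5 = 348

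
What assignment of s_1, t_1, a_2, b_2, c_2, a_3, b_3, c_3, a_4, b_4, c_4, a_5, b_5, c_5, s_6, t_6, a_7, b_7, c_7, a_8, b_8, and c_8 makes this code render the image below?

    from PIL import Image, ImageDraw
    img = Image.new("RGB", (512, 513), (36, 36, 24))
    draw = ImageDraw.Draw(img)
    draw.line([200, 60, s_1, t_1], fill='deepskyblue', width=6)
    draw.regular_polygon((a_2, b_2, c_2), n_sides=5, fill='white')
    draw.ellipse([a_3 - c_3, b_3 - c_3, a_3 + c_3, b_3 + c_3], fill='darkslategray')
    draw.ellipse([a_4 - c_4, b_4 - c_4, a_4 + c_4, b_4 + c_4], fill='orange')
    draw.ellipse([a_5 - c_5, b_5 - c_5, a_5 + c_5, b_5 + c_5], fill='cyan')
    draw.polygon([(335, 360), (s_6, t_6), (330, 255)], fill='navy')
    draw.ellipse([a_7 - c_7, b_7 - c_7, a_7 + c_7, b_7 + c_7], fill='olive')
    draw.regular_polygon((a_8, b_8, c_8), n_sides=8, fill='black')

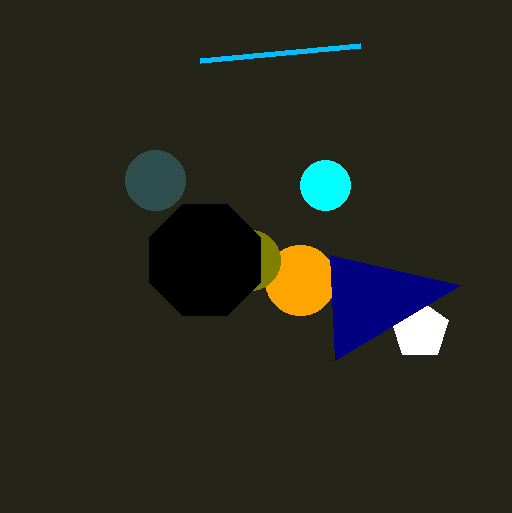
s_1 = 360, t_1 = 45, a_2 = 420, b_2 = 330, c_2 = 30, a_3 = 155, b_3 = 180, c_3 = 30, a_4 = 300, b_4 = 280, c_4 = 35, a_5 = 325, b_5 = 185, c_5 = 25, s_6 = 460, t_6 = 285, a_7 = 250, b_7 = 260, c_7 = 30, a_8 = 205, b_8 = 260, c_8 = 60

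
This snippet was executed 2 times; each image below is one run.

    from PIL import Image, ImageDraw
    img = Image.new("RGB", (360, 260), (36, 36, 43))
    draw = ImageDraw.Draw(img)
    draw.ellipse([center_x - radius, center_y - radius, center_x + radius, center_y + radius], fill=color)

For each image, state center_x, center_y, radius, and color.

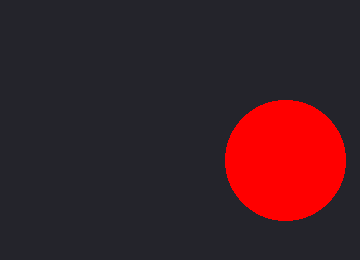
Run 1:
center_x = 285
center_y = 160
radius = 60
color = 'red'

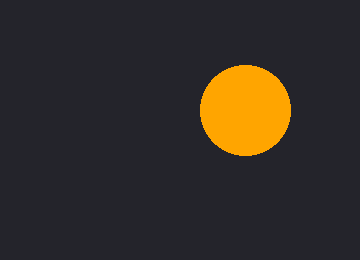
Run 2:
center_x = 245, center_y = 110, radius = 45, color = 'orange'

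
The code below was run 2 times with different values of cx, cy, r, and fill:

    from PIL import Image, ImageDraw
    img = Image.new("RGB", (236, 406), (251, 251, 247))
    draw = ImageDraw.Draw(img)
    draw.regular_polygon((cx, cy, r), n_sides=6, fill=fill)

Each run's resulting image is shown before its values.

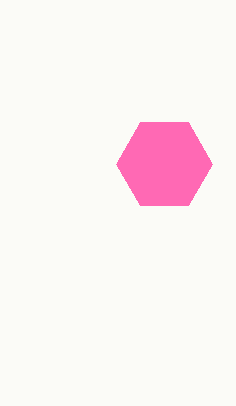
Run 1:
cx = 164, cy = 164, r = 48, fill = 'hotpink'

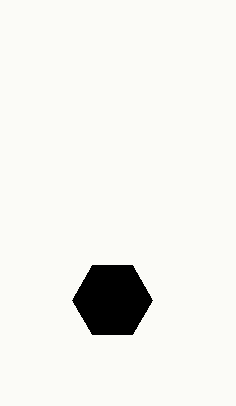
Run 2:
cx = 112, cy = 300, r = 40, fill = 'black'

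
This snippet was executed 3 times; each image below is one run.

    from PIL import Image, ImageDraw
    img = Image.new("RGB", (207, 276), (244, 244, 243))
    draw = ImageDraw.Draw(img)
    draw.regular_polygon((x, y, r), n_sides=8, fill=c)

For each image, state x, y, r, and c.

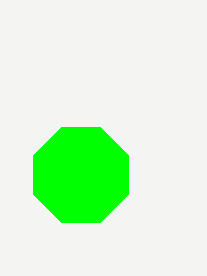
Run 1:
x = 81; y = 175; r = 51; c = 'lime'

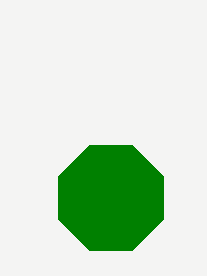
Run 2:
x = 111, y = 198, r = 57, c = 'green'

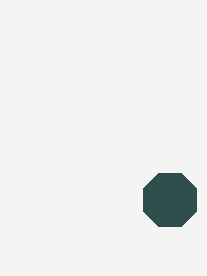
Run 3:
x = 170, y = 200, r = 29, c = 'darkslategray'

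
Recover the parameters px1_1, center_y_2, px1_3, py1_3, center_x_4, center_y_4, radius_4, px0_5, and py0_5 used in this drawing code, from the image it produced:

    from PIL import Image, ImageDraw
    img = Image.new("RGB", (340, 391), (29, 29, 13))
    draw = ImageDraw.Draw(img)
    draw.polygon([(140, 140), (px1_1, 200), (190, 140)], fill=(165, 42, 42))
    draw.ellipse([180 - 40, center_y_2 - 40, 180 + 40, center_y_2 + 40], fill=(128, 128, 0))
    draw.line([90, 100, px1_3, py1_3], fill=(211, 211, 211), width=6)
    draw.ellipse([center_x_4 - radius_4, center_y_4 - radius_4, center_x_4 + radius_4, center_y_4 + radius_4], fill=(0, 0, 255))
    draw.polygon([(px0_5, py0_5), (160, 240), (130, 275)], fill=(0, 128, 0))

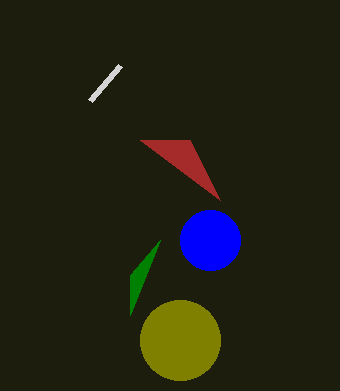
px1_1 = 220
center_y_2 = 340
px1_3 = 120
py1_3 = 65
center_x_4 = 210
center_y_4 = 240
radius_4 = 30
px0_5 = 130
py0_5 = 315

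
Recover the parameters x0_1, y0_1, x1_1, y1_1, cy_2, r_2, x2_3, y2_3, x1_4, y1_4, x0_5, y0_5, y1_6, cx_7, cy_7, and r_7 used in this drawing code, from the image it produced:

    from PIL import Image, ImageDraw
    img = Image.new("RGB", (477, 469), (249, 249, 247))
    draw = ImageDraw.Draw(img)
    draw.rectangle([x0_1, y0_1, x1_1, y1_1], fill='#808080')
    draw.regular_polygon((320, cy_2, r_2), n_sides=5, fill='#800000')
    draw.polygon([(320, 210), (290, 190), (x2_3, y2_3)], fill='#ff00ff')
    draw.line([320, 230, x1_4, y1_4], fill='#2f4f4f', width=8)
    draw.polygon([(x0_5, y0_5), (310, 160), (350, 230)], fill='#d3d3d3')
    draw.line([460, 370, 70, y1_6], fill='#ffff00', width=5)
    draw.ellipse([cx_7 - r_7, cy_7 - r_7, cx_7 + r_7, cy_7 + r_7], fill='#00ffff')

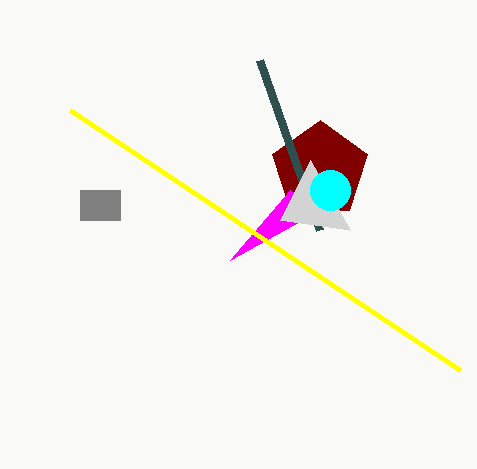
x0_1 = 80
y0_1 = 190
x1_1 = 120
y1_1 = 220
cy_2 = 170
r_2 = 50
x2_3 = 230
y2_3 = 260
x1_4 = 260
y1_4 = 60
x0_5 = 280
y0_5 = 220
y1_6 = 110
cx_7 = 330
cy_7 = 190
r_7 = 20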